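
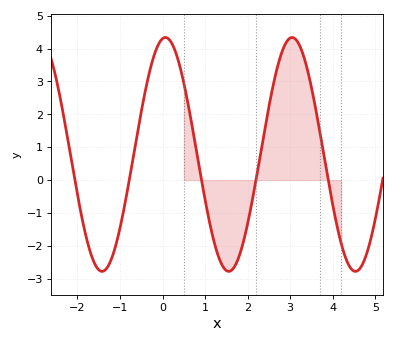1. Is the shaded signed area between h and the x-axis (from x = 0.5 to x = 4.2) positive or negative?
positive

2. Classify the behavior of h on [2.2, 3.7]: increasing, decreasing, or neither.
neither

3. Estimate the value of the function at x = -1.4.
-2.8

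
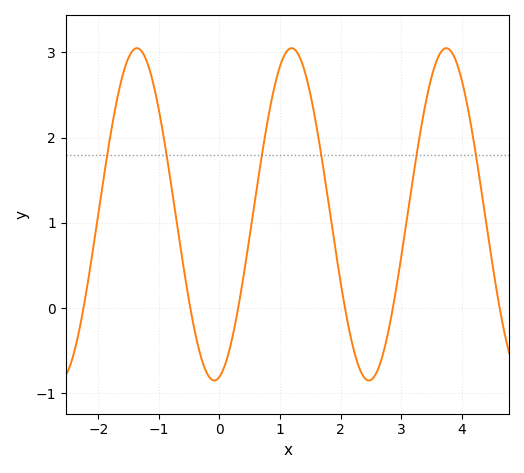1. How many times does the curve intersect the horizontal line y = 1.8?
6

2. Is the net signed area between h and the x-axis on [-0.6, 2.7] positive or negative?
positive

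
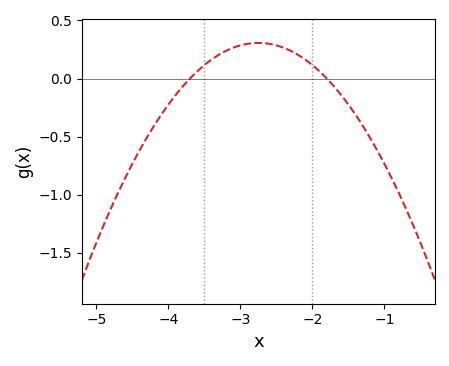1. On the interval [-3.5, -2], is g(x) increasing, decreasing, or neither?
neither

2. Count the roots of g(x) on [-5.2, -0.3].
2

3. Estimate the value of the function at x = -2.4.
0.265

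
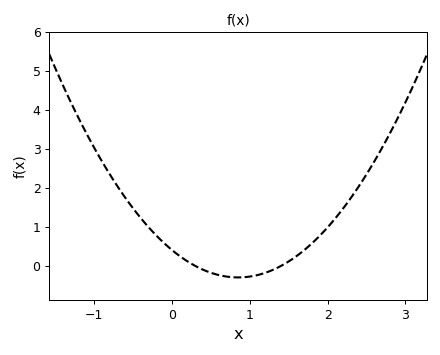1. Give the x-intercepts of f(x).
0.3, 1.4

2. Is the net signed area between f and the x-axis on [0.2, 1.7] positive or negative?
negative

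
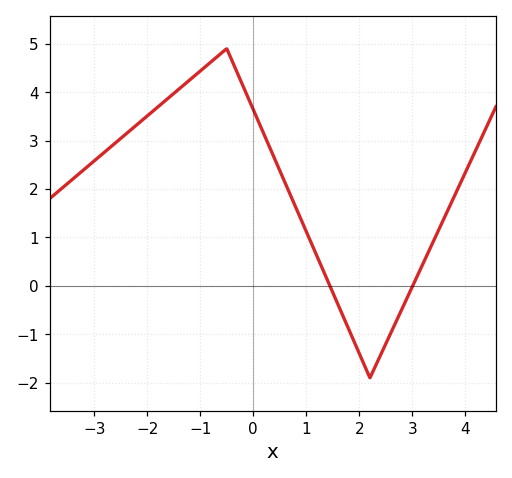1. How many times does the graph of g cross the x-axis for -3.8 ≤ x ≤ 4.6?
2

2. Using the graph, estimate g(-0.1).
3.89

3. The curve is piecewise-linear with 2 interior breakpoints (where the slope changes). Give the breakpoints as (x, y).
(-0.5, 4.9); (2.2, -1.9)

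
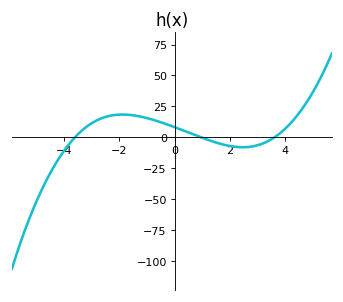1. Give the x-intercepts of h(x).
-3.6, 1, 3.6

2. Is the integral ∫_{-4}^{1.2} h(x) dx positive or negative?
positive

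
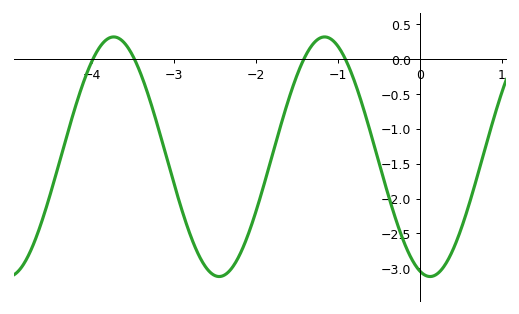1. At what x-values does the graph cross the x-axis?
-4, -3.5, -1.4, -0.9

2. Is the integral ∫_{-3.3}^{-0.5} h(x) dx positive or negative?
negative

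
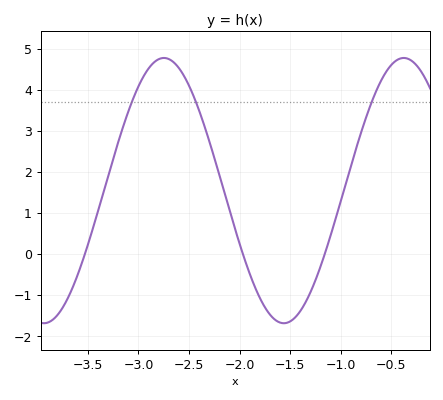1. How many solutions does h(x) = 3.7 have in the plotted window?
3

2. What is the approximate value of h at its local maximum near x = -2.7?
4.77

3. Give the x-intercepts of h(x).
-3.53, -1.97, -1.16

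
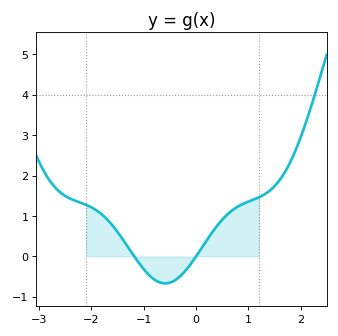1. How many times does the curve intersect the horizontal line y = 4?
1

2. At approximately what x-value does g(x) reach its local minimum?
-0.6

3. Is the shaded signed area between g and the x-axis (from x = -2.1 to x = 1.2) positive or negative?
positive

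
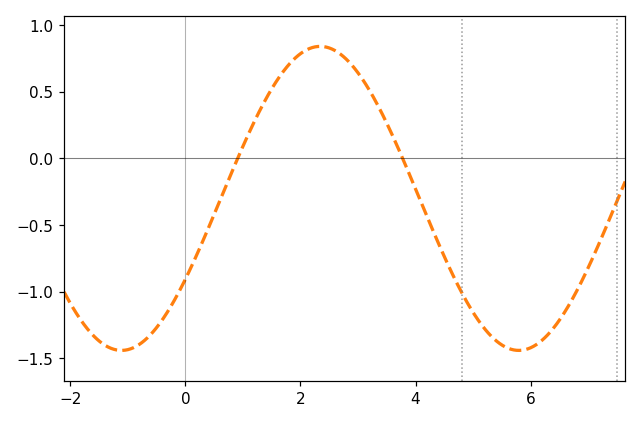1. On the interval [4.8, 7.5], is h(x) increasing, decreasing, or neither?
neither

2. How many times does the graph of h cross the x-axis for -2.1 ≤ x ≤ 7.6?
2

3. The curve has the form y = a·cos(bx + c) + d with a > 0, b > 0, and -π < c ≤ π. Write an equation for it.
y = 1.14cos(0.91x - 2.13) - 0.3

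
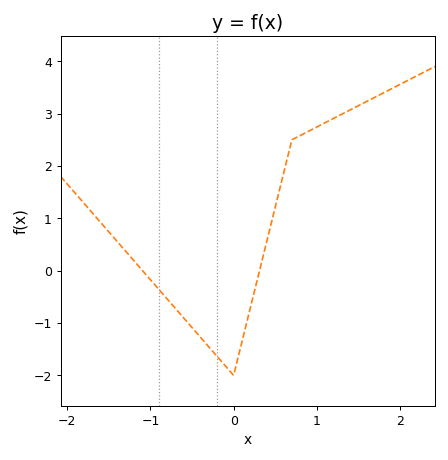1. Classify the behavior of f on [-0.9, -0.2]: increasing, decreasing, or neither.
decreasing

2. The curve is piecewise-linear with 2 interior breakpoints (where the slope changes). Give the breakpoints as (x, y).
(0, -2); (0.7, 2.5)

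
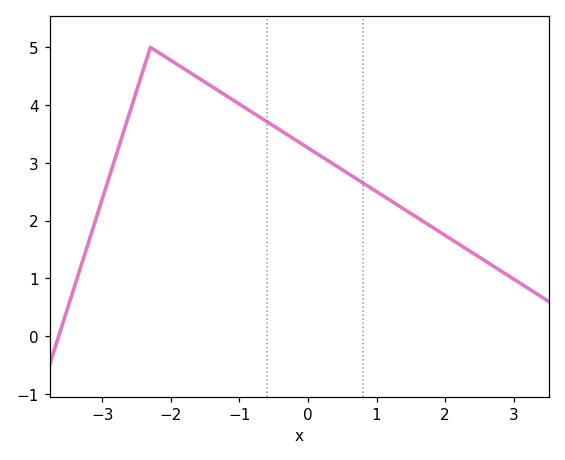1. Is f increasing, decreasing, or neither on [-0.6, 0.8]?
decreasing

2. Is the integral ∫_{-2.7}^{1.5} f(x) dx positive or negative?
positive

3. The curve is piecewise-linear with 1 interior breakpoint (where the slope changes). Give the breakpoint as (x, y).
(-2.3, 5)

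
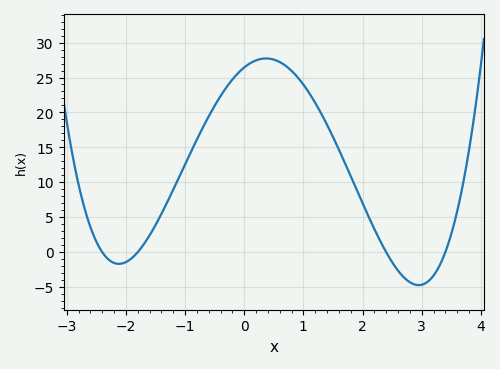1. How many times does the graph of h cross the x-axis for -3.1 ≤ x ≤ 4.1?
4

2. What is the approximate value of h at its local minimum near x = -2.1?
-1.68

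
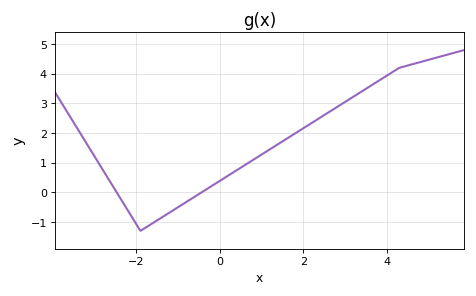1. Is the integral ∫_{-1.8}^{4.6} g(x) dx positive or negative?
positive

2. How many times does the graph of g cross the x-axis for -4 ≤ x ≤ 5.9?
2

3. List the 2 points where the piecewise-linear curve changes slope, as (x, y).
(-1.9, -1.3); (4.3, 4.2)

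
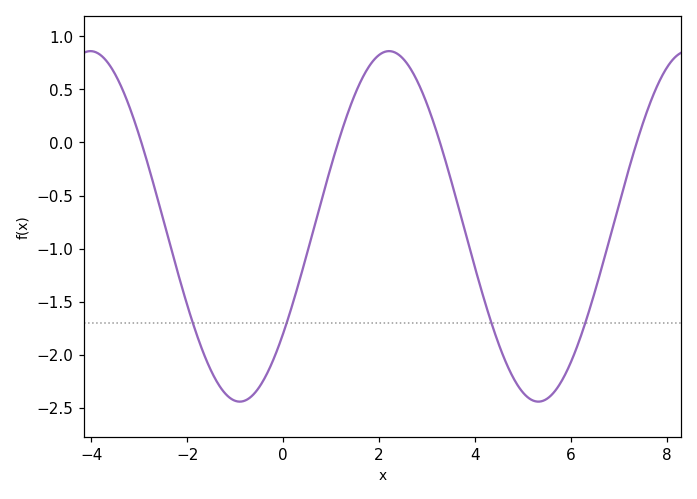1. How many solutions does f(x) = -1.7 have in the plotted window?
4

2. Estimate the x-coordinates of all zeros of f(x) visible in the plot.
-2.95, 1.15, 3.27, 7.37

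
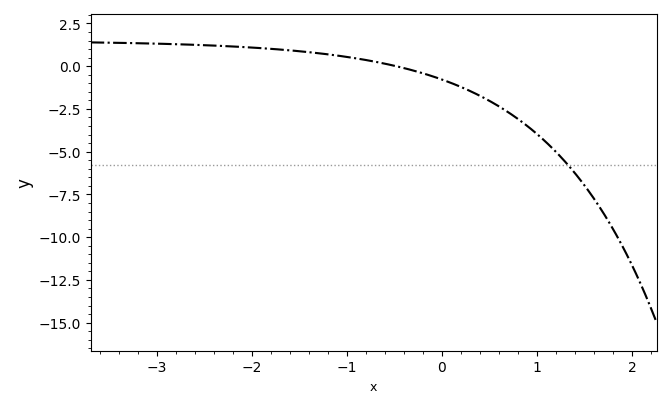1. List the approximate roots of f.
-0.481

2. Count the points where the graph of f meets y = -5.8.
1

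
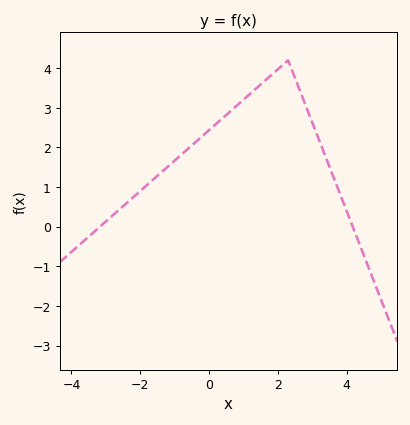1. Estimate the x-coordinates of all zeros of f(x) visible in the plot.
-3.2, 4.2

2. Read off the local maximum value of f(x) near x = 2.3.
4.2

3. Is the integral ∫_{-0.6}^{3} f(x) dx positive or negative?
positive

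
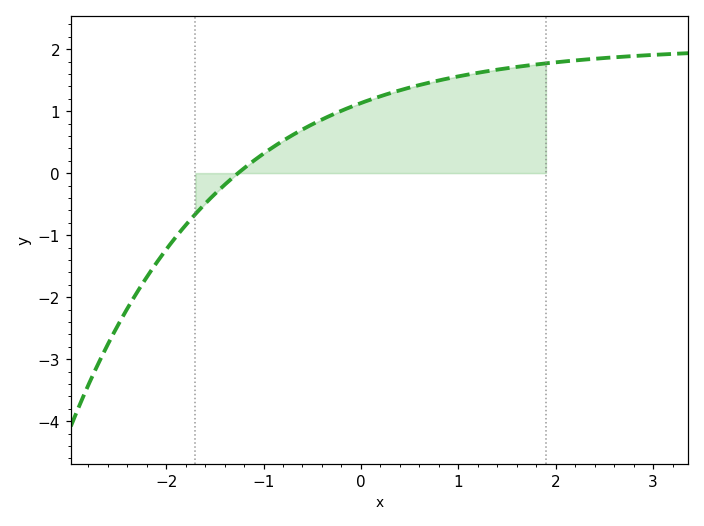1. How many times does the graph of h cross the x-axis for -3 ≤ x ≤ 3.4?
1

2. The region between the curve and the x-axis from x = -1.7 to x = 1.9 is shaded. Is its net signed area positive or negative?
positive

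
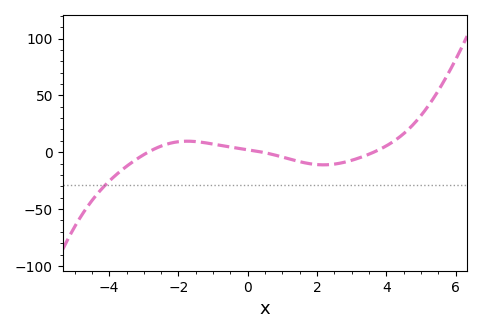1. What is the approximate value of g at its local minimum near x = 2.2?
-10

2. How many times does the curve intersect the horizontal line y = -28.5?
1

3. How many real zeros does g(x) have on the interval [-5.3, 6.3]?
3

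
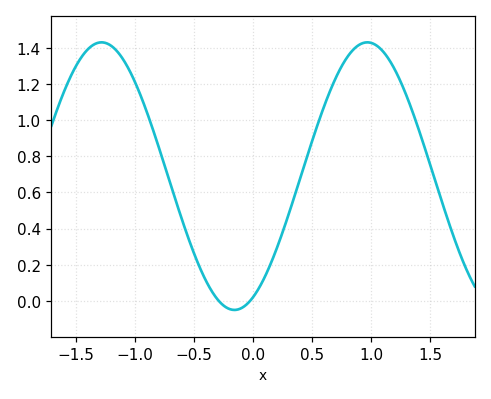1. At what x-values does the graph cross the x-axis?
-0.291, -0.025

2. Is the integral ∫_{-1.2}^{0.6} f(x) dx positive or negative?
positive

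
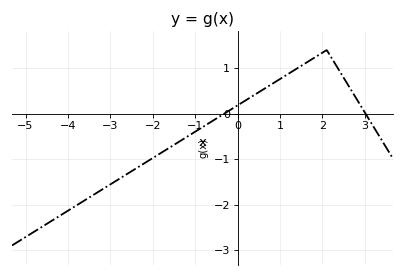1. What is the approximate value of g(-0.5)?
-0.107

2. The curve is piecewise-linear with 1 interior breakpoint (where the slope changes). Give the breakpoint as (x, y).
(2.1, 1.4)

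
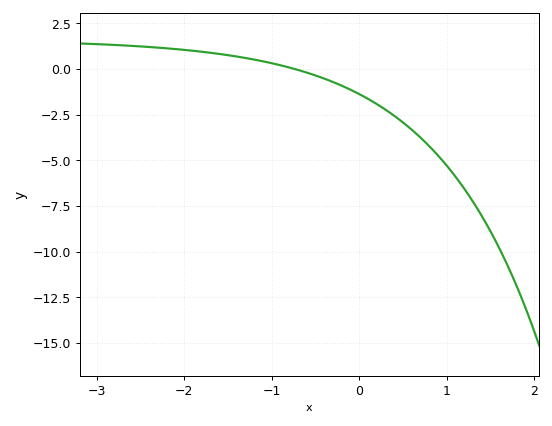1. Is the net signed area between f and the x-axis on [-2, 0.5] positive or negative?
negative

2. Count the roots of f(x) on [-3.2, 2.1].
1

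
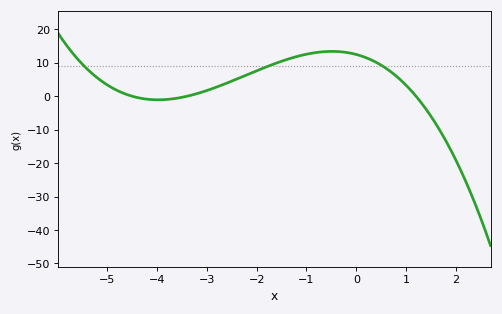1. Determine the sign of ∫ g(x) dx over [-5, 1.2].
positive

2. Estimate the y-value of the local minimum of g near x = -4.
-1.06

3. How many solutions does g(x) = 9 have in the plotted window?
3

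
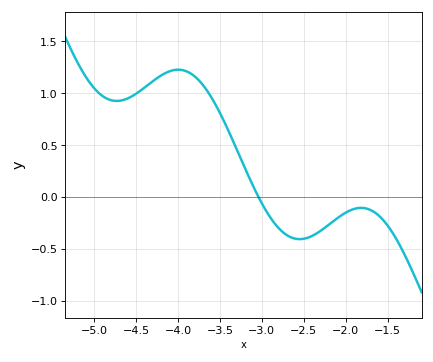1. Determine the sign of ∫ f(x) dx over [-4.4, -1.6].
positive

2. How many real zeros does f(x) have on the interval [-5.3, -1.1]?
1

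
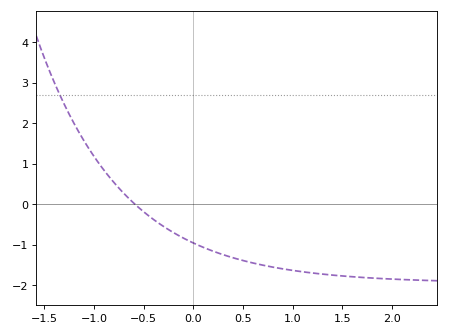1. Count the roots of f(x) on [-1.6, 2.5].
1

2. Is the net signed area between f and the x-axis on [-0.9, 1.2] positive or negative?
negative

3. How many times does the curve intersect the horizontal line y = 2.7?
1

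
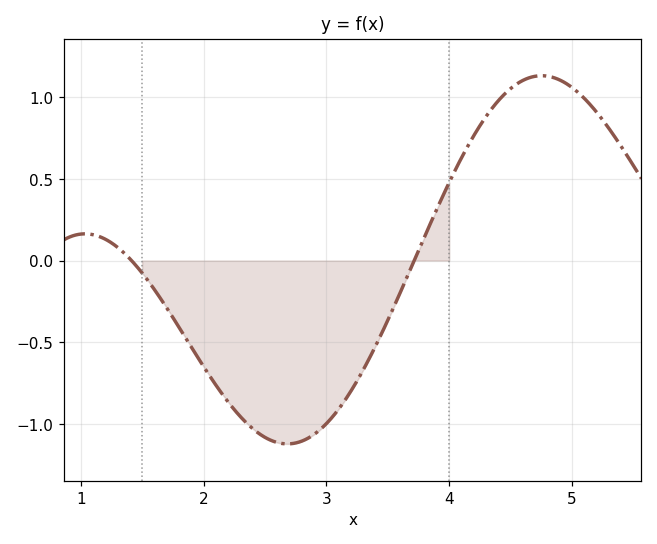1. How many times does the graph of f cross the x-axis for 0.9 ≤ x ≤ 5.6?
2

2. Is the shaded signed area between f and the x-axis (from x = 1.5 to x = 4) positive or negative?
negative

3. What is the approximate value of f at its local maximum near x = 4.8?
1.13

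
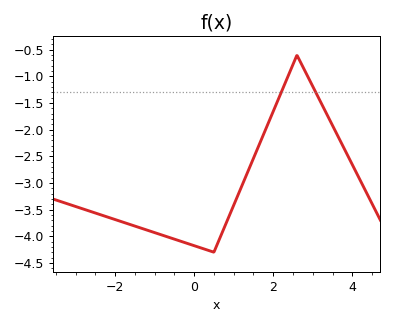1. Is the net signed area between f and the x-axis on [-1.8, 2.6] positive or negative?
negative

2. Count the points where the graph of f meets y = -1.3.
2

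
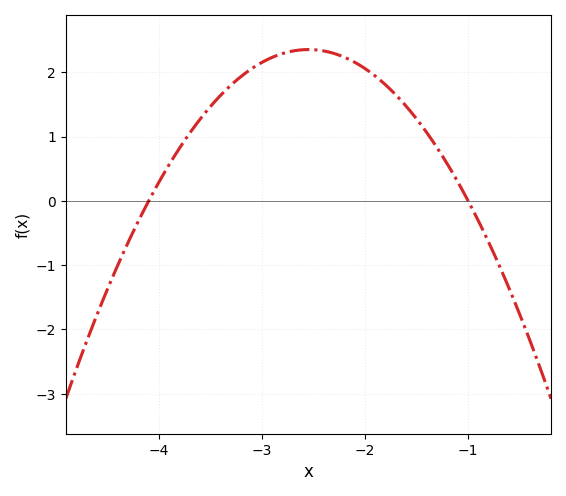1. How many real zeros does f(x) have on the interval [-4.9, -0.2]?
2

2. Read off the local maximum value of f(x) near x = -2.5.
2.4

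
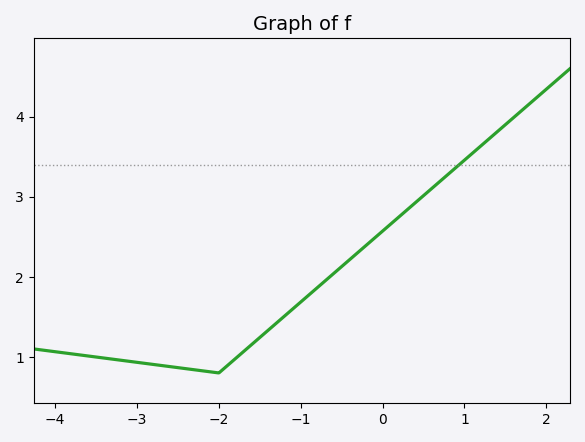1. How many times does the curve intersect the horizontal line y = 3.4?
1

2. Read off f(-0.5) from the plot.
2.1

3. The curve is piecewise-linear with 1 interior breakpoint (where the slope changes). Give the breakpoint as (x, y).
(-2, 0.8)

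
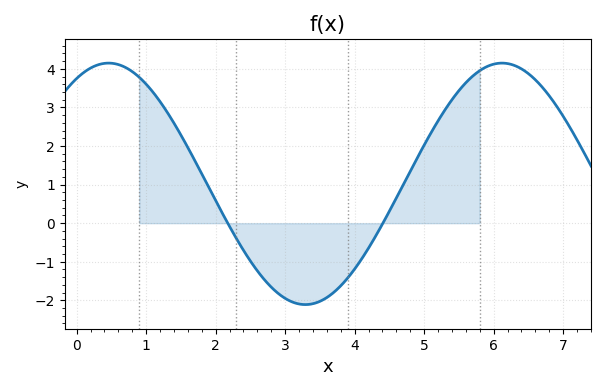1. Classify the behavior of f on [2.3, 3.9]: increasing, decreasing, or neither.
neither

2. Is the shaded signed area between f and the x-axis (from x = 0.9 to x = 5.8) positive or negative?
positive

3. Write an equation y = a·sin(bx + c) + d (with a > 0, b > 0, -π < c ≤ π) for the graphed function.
y = 3.13sin(1.11x + 1.06) + 1.02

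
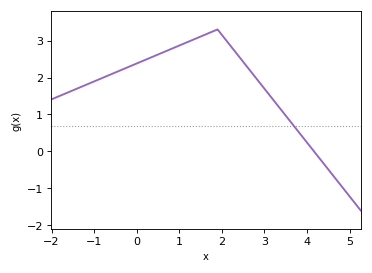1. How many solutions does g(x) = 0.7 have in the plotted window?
1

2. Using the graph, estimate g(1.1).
2.9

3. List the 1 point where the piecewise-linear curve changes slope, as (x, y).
(1.9, 3.3)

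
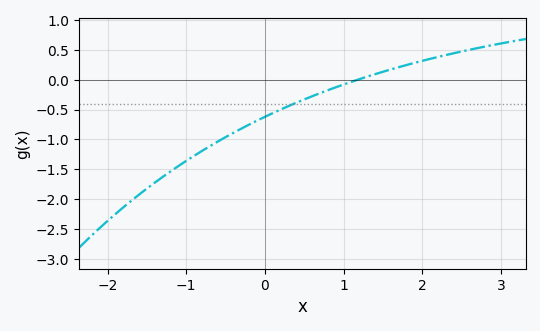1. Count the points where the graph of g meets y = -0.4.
1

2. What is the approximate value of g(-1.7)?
-2.05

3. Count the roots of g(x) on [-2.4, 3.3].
1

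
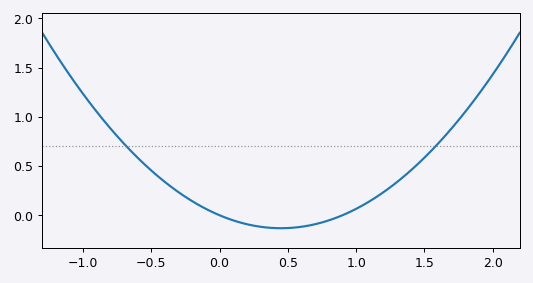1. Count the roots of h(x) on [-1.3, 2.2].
2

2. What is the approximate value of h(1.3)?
0.338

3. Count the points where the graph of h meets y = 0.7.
2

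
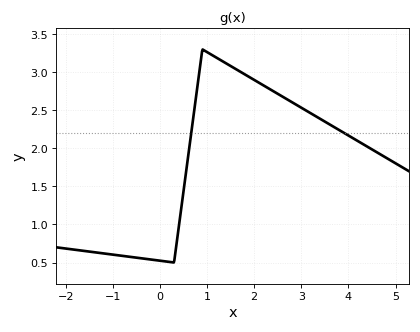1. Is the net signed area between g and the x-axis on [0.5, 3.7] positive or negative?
positive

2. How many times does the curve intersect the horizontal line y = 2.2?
2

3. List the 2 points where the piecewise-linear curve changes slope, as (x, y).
(0.3, 0.5); (0.9, 3.3)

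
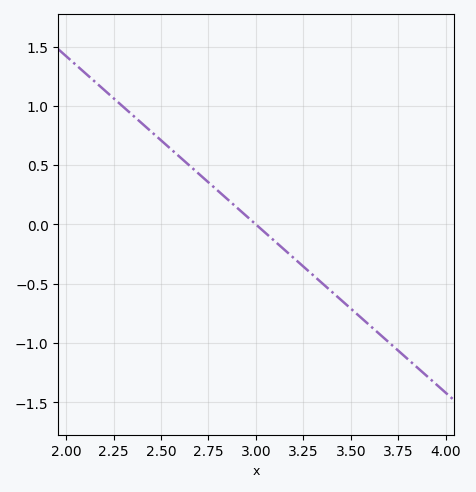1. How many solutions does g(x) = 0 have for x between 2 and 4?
1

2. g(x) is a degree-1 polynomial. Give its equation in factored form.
y = -1.42(x - 3)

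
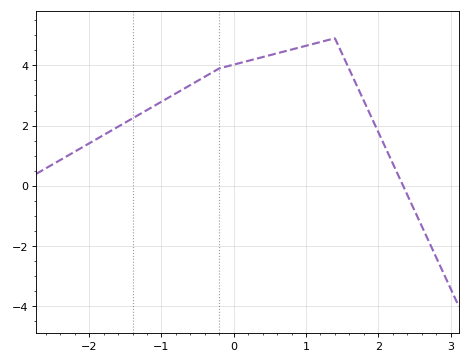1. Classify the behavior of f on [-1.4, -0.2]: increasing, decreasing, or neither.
increasing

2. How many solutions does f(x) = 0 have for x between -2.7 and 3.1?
1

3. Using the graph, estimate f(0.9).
4.59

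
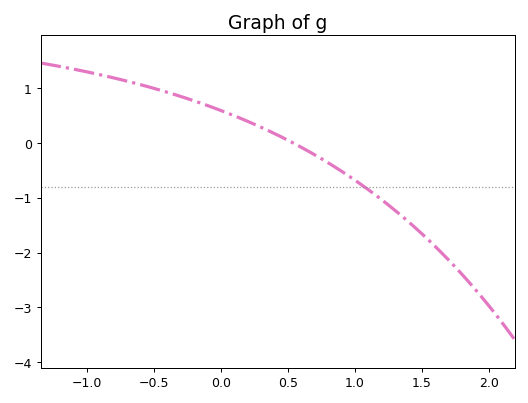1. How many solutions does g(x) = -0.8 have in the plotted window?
1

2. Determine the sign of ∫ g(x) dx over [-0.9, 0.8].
positive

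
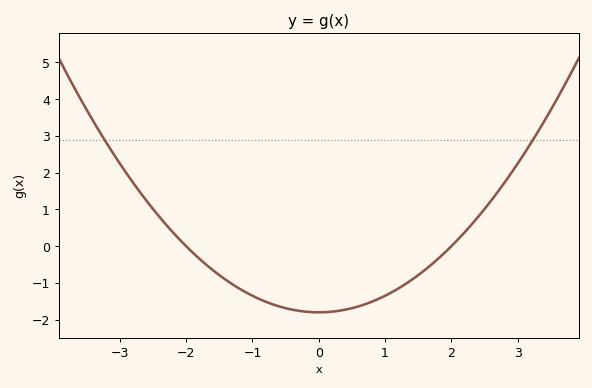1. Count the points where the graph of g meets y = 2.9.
2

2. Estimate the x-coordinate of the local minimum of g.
0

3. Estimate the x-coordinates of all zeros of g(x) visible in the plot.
-2, 2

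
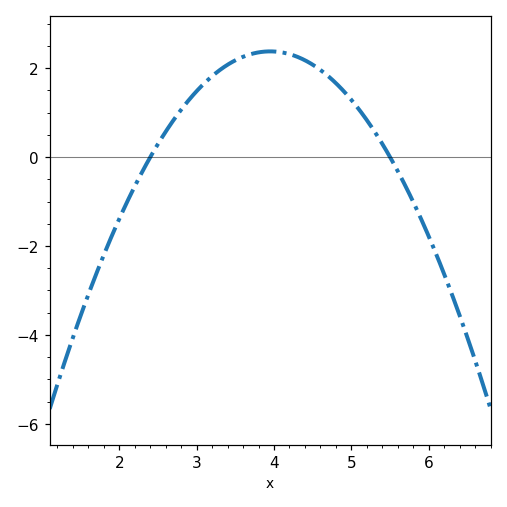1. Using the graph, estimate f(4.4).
2.2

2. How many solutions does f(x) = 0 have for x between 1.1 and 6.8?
2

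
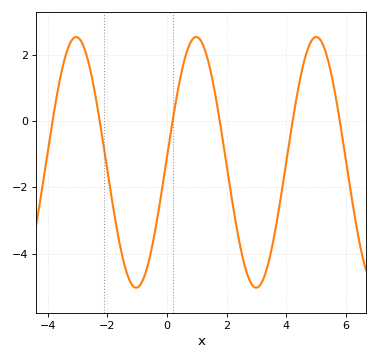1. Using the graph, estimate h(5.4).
1.85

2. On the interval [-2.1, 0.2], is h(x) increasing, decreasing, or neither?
neither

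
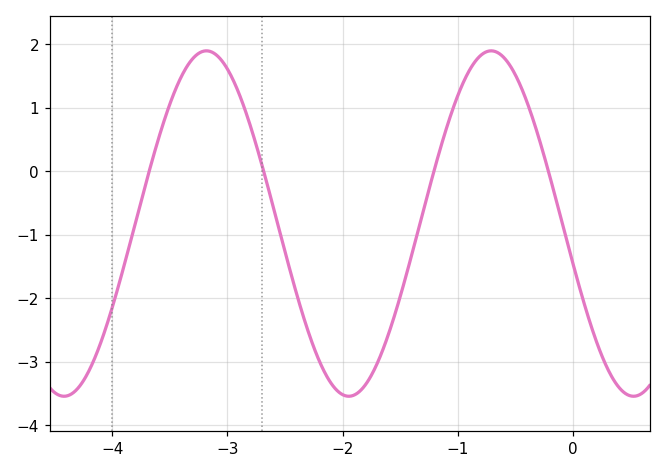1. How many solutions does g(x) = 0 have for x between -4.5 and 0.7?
4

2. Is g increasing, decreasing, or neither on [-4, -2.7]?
neither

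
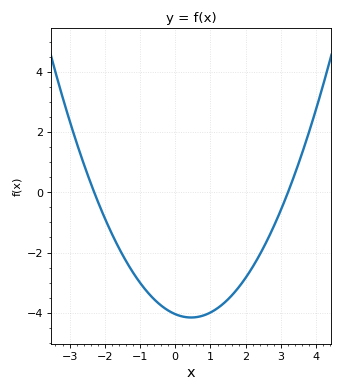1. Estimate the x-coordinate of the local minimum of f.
0.4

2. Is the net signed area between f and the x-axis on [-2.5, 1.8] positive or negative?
negative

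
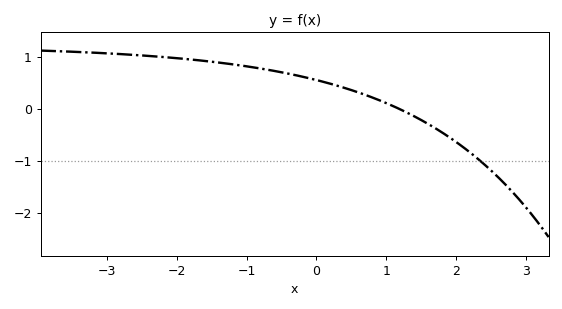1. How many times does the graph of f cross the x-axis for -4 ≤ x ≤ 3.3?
1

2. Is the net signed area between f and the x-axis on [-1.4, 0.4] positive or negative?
positive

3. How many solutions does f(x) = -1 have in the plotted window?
1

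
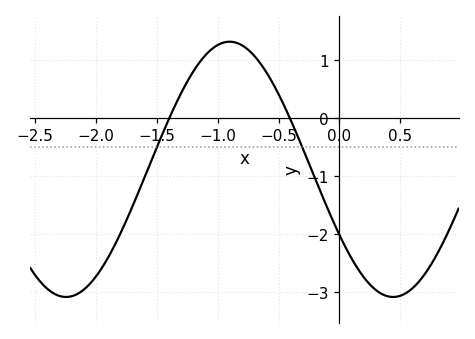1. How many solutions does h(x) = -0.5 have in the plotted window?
2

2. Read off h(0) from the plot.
-2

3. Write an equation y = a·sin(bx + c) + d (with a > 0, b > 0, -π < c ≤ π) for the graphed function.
y = 2.2sin(2.3x - 2.6) - 0.88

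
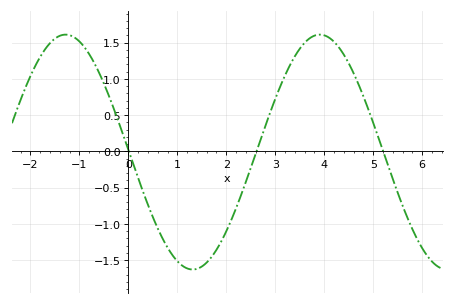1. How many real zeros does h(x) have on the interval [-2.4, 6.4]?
3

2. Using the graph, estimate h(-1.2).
1.6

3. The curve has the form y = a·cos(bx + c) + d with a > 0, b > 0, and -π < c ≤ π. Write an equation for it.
y = 1.62cos(1.21x + 1.55) - 0.01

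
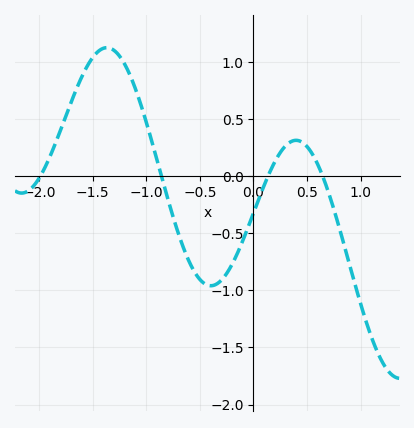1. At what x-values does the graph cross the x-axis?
-2, -0.85, 0.15, 0.65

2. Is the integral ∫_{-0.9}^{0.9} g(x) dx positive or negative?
negative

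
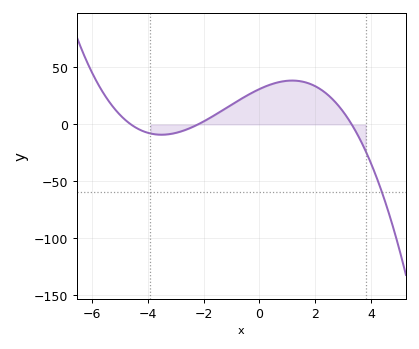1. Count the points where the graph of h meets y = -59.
1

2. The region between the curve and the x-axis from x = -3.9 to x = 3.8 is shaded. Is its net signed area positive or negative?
positive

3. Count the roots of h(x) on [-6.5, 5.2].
3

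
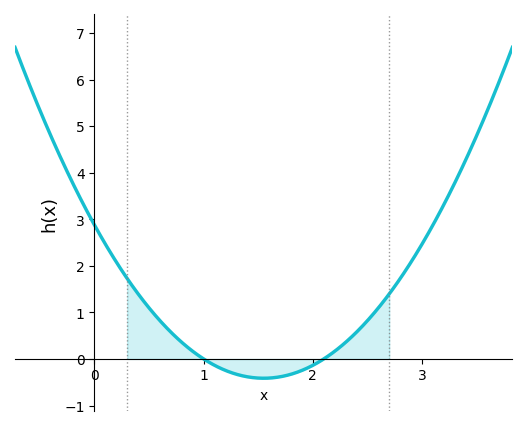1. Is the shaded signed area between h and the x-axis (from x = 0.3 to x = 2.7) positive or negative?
positive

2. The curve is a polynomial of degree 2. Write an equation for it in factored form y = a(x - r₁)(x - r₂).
y = 1.37(x - 1)(x - 2.1)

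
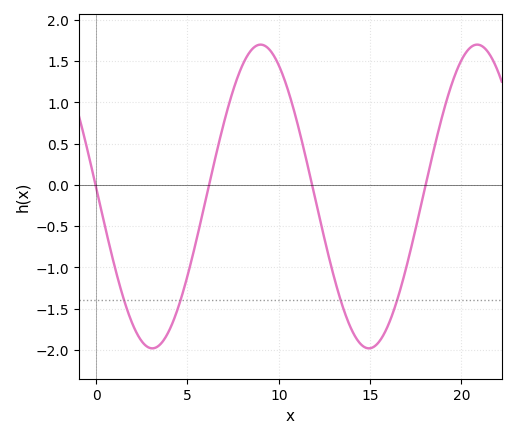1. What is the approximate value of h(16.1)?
-1.64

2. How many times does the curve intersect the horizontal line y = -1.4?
4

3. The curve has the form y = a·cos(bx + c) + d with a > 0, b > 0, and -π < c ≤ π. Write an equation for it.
y = 1.84cos(0.53x + 1.51) - 0.14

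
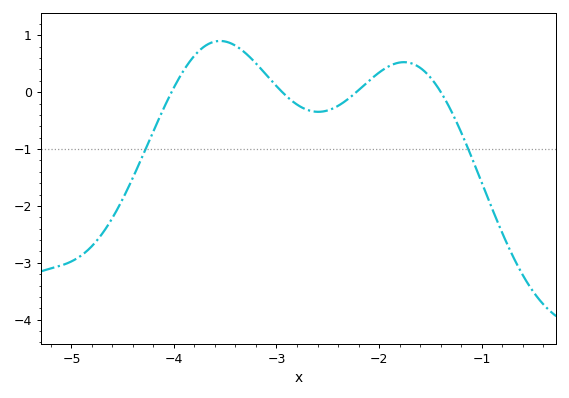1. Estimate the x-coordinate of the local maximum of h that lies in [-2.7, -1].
-1.76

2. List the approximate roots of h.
-4.02, -2.94, -2.22, -1.4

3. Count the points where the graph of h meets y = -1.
2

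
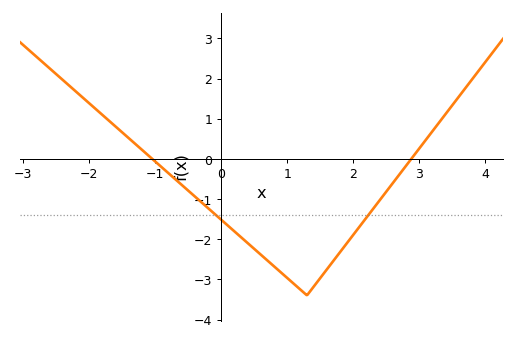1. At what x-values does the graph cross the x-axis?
-1, 2.9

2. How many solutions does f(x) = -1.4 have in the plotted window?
2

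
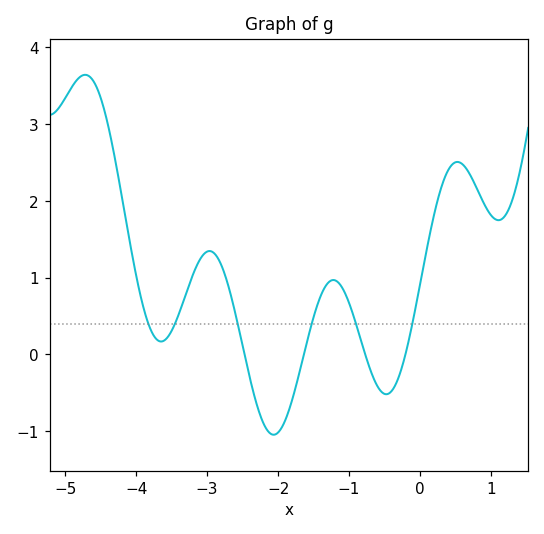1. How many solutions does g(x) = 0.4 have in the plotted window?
6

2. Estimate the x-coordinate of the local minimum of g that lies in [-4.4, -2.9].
-3.65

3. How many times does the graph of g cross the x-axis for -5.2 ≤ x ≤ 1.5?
4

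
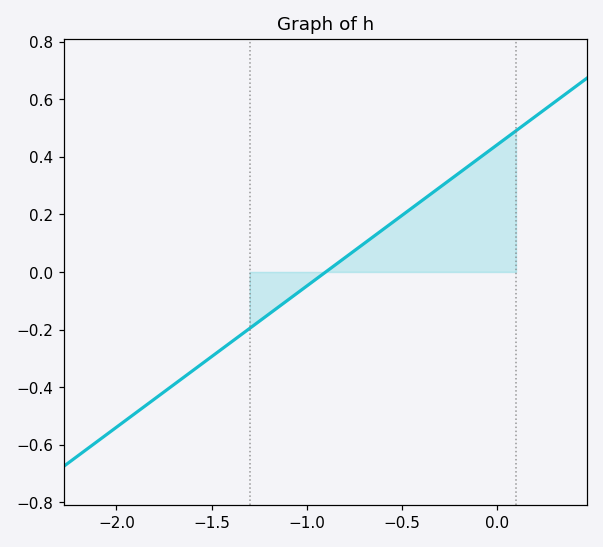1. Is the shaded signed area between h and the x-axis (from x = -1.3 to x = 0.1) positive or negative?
positive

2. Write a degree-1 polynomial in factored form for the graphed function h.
y = 0.49(x + 0.9)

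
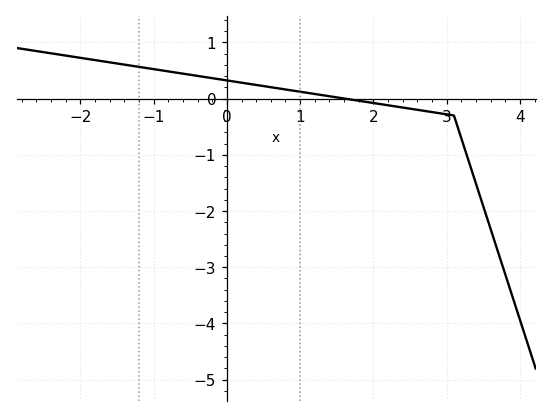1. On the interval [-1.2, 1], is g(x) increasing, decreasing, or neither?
decreasing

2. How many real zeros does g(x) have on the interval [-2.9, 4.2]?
1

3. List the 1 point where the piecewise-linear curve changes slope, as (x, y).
(3.1, -0.3)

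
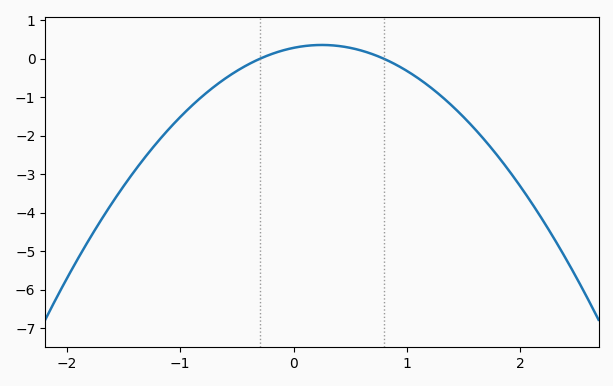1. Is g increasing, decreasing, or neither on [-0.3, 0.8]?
neither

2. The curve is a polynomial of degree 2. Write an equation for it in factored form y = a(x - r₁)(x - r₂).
y = -1.2(x + 0.3)(x - 0.8)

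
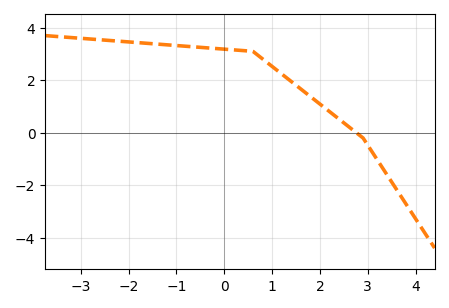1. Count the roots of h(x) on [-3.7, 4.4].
1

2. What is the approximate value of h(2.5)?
0.4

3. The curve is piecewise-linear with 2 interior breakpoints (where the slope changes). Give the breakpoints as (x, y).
(0.6, 3.1); (2.9, -0.2)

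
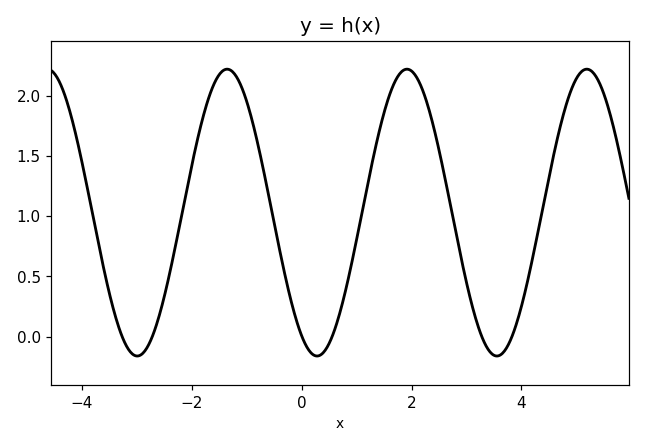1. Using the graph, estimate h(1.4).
1.7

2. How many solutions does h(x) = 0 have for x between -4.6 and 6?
6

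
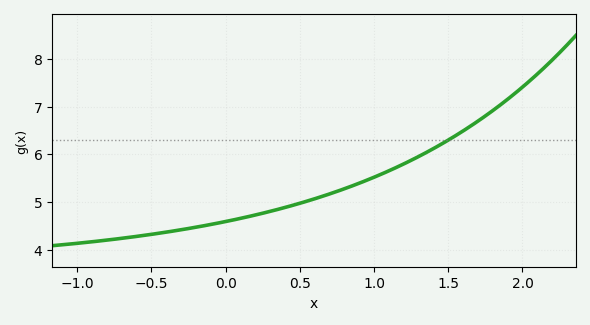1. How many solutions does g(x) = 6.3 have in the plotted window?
1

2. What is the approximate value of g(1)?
5.52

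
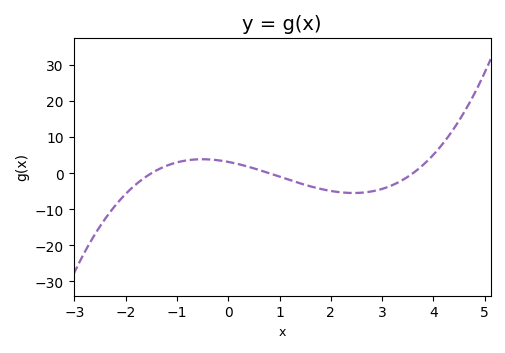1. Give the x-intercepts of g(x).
-1.4, 0.8, 3.6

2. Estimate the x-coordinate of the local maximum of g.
-0.6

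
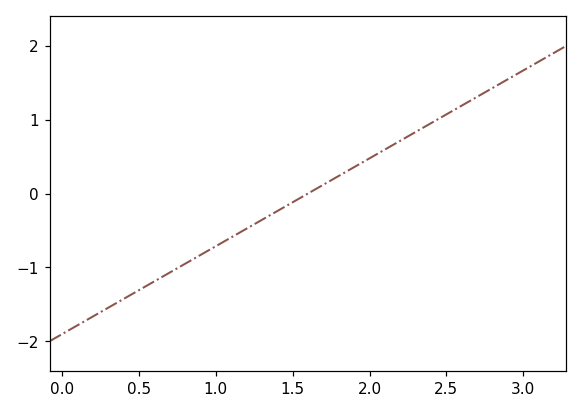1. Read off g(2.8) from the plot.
1.4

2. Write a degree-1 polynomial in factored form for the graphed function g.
y = 1.19(x - 1.6)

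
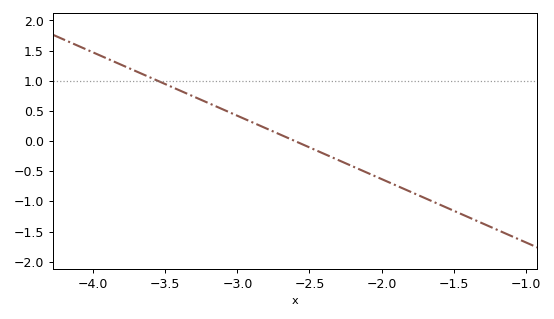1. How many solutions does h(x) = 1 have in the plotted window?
1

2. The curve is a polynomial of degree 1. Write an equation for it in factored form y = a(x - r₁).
y = -1.05(x + 2.6)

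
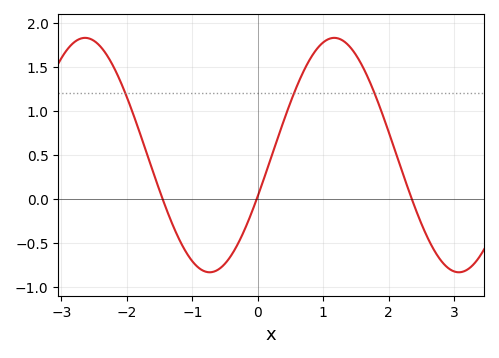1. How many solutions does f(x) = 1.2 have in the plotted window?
3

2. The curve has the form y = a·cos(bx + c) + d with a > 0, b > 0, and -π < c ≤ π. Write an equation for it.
y = 1.33cos(1.6x - 1.9) + 0.5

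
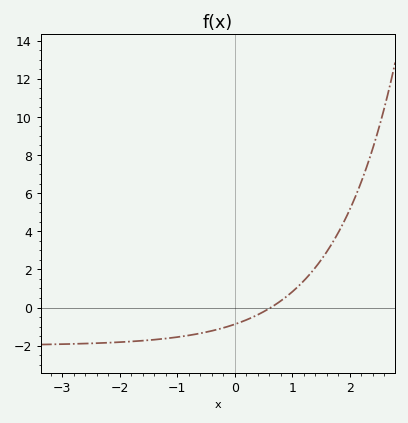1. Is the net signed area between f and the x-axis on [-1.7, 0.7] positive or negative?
negative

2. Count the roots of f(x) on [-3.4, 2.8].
1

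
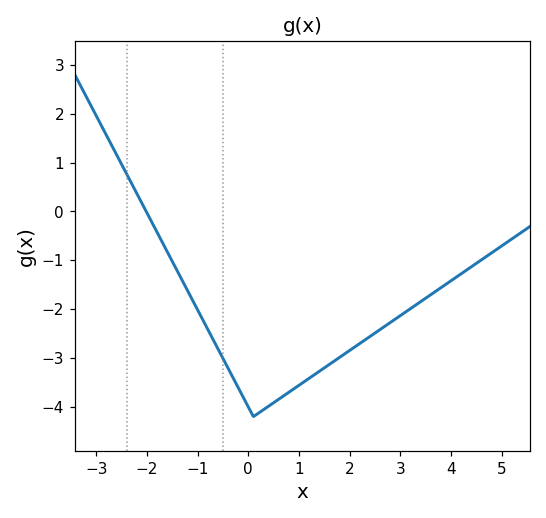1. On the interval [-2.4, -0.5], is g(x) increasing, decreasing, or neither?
decreasing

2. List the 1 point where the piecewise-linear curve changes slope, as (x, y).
(0.1, -4.2)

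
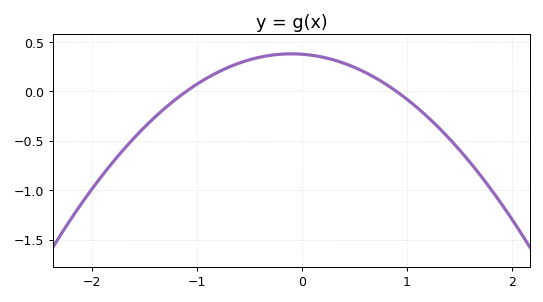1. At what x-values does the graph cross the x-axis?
-1.1, 0.9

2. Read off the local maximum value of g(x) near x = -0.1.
0.4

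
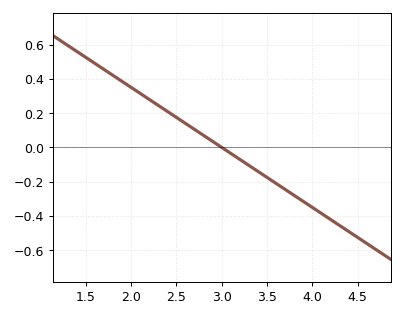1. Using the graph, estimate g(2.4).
0.21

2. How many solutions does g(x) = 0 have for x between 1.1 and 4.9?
1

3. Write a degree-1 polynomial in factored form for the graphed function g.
y = -0.35(x - 3)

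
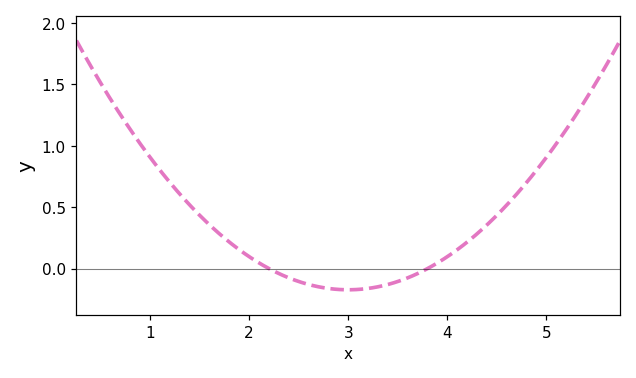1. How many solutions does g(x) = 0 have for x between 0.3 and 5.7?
2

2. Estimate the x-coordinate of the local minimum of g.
3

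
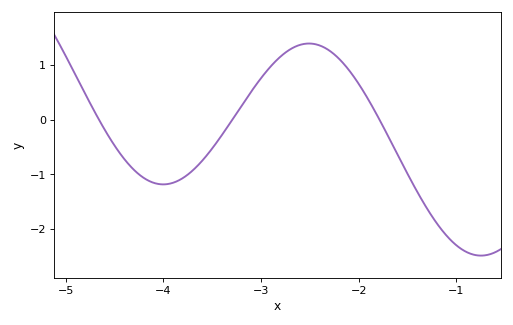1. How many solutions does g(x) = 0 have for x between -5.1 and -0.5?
3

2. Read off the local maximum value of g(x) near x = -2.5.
1.39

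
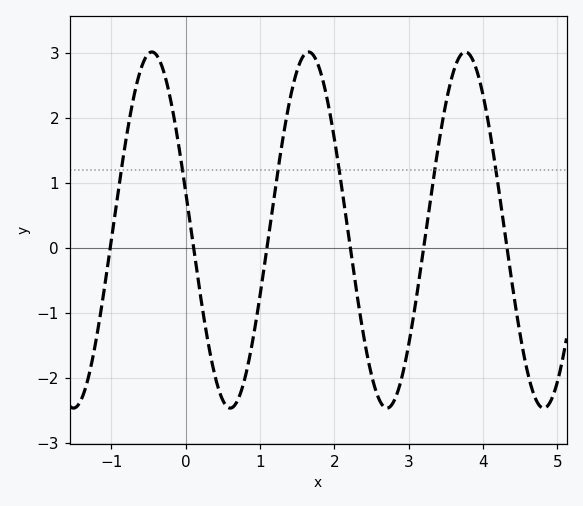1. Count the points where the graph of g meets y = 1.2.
6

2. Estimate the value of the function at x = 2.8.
-2.36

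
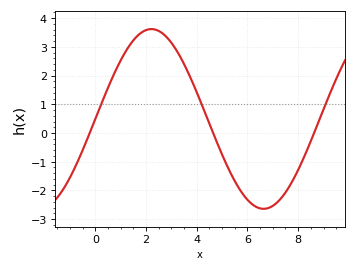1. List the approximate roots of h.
-0.2, 4.6, 8.6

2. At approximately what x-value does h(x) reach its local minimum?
6.6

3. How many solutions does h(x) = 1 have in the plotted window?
3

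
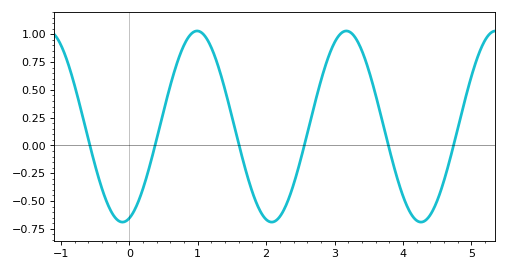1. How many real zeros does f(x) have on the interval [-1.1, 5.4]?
6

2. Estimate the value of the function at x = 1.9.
-0.58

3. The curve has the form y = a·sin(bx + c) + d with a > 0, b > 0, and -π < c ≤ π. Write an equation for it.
y = 0.86sin(2.9x - 1.3) + 0.17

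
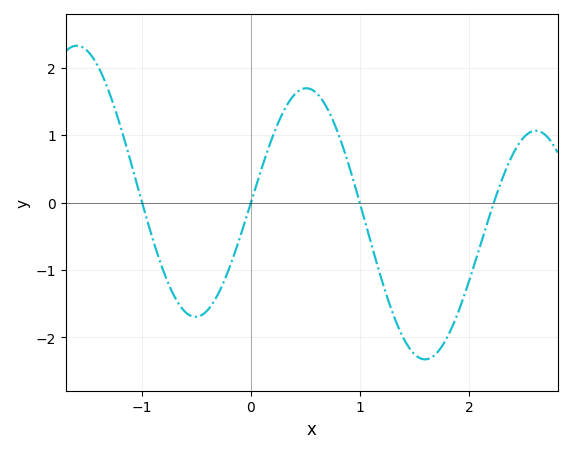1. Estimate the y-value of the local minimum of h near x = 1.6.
-2.3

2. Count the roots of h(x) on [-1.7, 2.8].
4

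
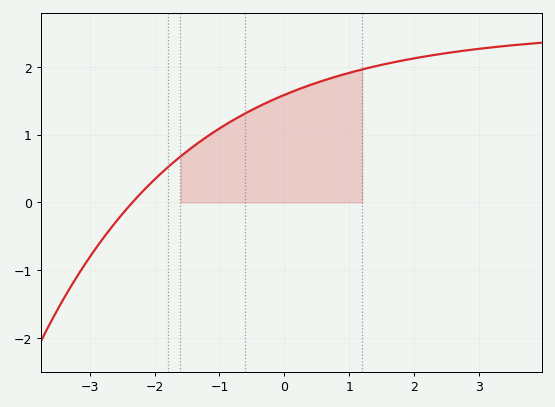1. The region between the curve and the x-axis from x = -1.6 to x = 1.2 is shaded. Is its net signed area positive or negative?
positive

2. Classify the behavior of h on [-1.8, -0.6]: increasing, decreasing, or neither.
increasing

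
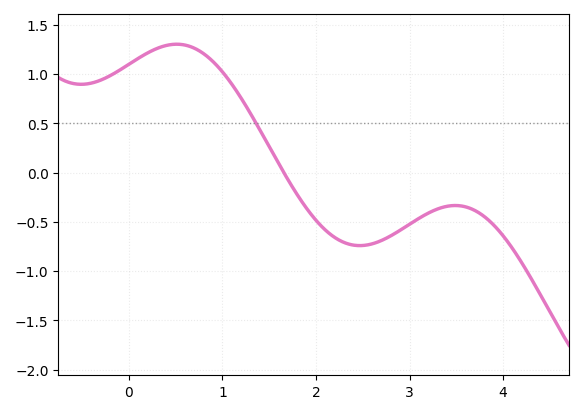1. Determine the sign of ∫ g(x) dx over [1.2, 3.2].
negative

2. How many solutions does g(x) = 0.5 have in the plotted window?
1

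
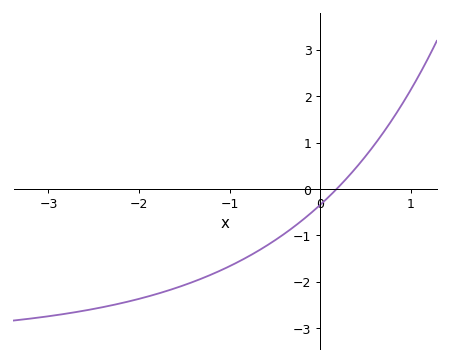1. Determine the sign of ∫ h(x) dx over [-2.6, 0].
negative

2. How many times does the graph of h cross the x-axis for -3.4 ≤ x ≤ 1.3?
1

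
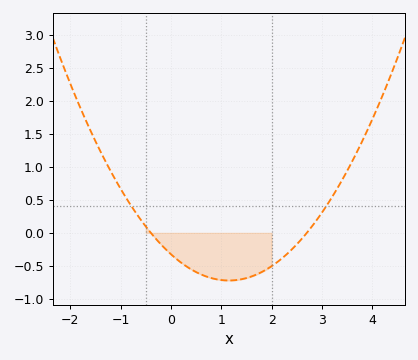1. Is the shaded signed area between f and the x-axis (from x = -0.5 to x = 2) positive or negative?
negative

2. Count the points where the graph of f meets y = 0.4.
2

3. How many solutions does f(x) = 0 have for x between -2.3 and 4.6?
2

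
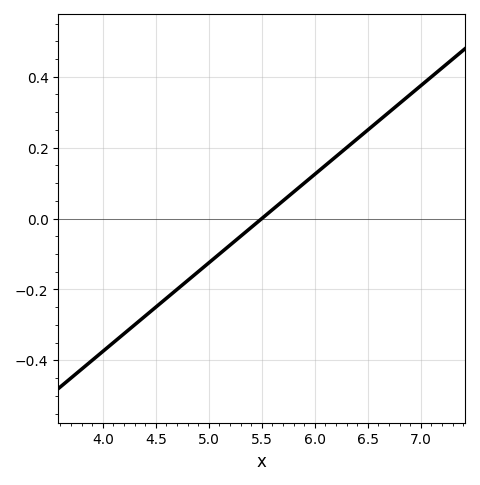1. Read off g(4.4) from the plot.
-0.28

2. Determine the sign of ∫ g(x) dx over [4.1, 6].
negative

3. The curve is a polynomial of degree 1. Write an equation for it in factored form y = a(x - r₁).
y = 0.25(x - 5.5)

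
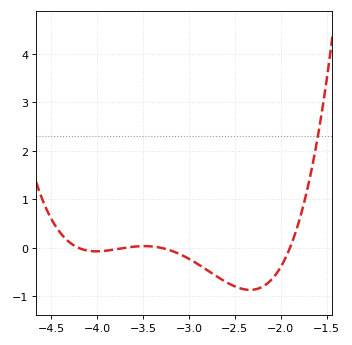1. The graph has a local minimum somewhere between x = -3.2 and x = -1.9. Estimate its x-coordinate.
-2.33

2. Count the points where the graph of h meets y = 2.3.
1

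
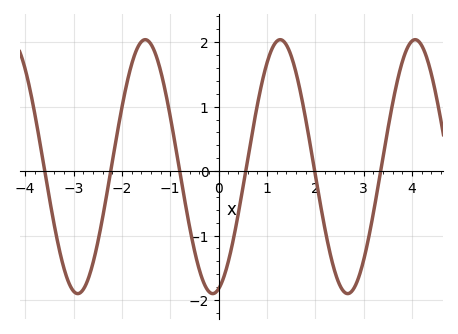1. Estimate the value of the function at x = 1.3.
2.04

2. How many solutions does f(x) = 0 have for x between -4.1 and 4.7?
6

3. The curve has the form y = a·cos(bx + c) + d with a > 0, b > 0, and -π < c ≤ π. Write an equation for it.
y = 1.97cos(2.25x - 2.87) + 0.07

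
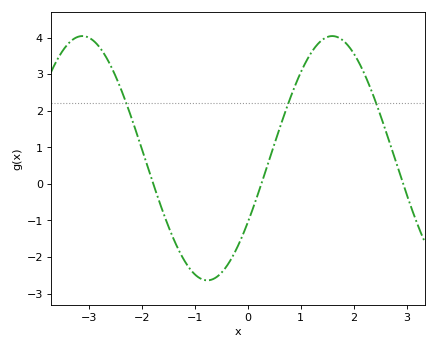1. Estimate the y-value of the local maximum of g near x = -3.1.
4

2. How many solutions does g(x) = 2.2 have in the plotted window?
3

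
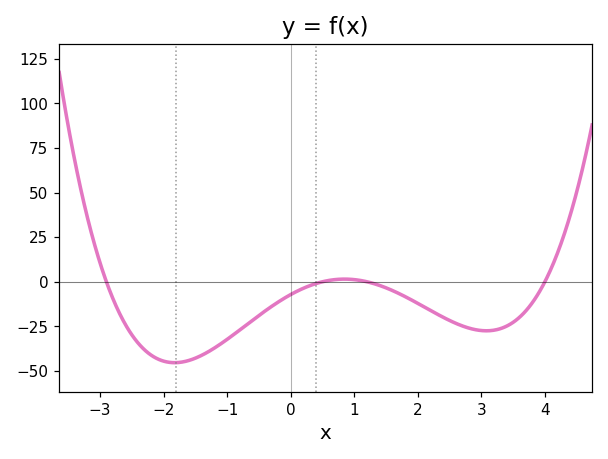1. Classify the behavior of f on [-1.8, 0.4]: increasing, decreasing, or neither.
increasing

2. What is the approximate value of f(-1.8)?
-45.3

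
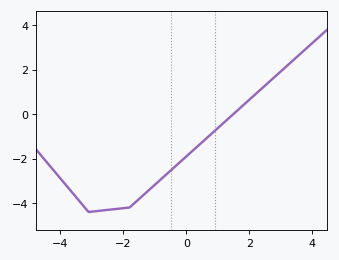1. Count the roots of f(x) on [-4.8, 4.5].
1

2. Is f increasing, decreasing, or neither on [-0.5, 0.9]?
increasing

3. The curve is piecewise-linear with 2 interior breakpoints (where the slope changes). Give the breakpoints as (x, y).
(-3.1, -4.4); (-1.8, -4.2)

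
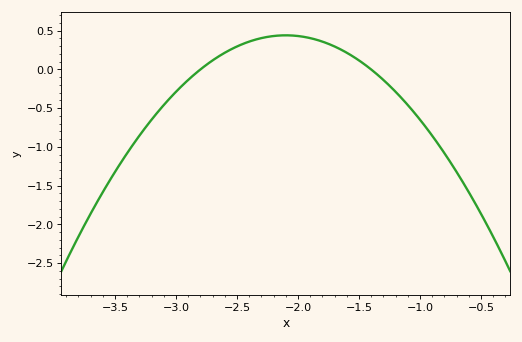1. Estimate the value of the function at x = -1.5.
0.1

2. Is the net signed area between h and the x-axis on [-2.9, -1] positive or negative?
positive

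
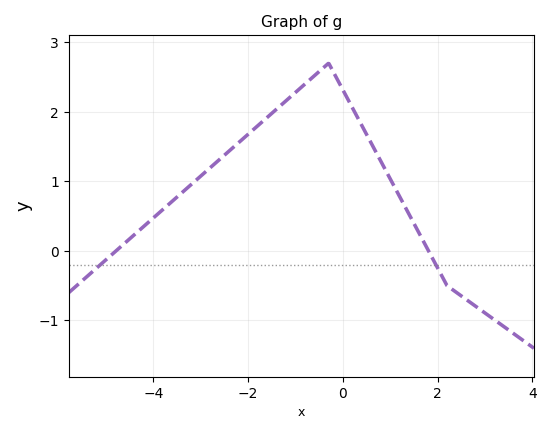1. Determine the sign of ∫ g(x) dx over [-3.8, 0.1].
positive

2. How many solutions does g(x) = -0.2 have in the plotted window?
2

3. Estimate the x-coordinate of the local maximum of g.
-0.4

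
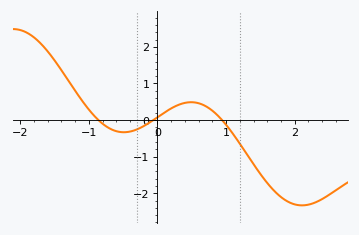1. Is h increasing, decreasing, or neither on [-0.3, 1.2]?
neither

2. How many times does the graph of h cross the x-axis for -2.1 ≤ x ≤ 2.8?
3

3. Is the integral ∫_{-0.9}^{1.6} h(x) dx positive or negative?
negative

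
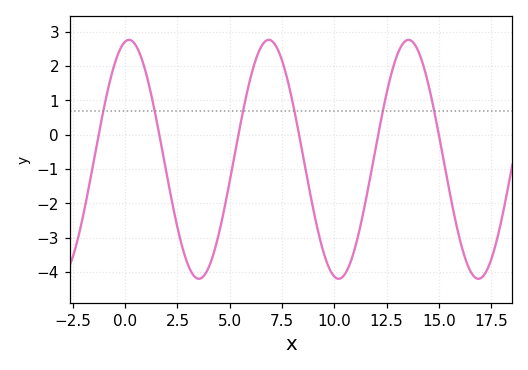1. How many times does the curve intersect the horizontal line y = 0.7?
6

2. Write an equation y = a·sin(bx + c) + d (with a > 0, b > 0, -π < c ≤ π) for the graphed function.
y = 3.48sin(0.94x + 1.4) - 0.72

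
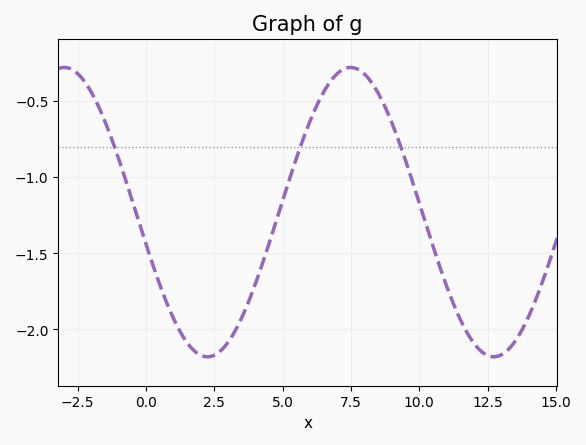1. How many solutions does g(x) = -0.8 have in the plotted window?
3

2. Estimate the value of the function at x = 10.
-1.15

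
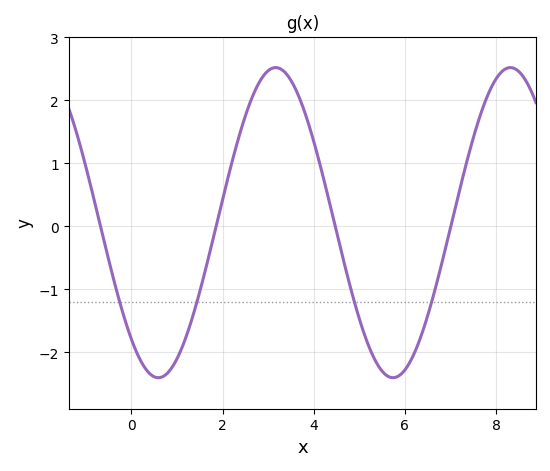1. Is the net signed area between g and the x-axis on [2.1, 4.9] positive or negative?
positive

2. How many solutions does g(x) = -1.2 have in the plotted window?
4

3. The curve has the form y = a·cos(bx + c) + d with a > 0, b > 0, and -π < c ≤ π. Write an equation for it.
y = 2.46cos(1.2x + 2.4) + 0.06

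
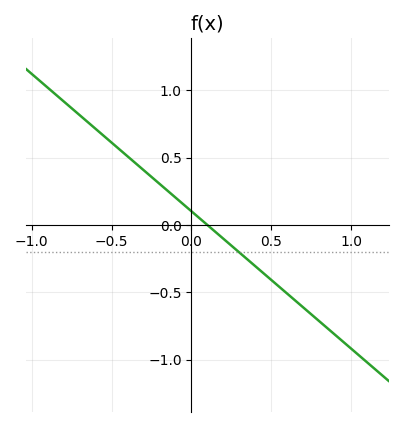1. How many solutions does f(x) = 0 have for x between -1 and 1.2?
1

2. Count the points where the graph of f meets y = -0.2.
1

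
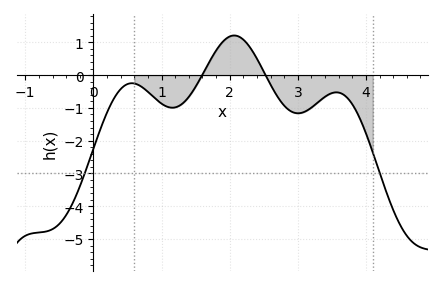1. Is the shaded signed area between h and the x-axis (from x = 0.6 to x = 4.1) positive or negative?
negative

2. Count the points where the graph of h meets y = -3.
2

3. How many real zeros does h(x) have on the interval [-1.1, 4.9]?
2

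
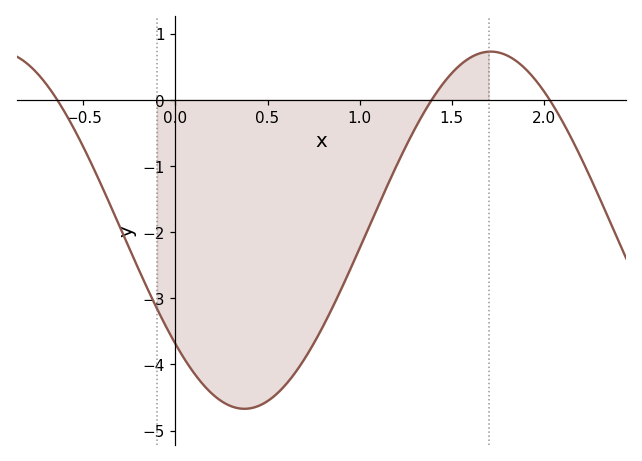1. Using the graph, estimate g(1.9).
0.469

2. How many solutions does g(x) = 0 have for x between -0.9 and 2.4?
3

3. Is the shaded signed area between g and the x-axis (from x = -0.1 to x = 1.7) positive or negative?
negative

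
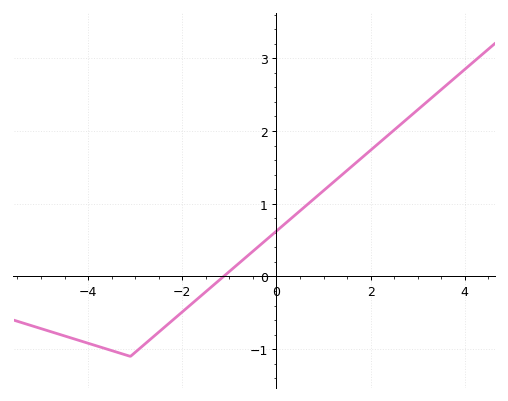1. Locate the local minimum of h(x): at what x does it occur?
-3.2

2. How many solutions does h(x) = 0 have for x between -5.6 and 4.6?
1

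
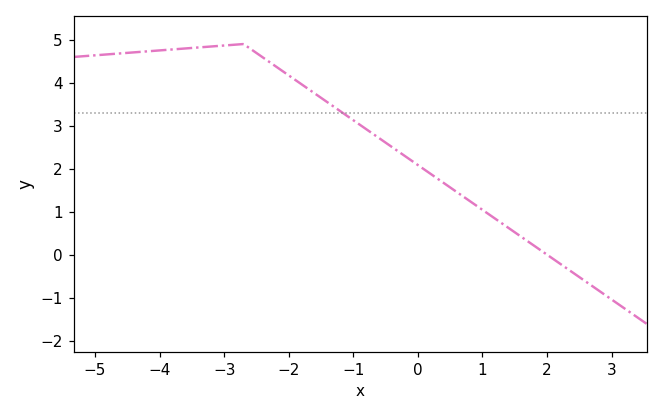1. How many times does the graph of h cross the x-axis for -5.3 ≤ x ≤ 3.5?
1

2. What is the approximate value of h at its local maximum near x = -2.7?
4.9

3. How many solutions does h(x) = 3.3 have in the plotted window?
1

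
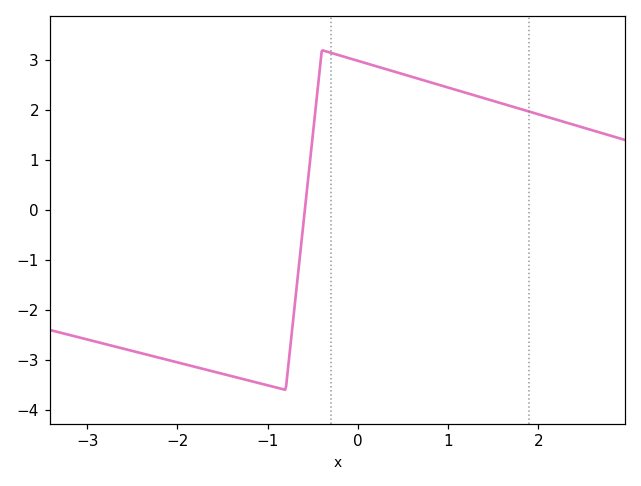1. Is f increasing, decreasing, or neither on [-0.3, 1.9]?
decreasing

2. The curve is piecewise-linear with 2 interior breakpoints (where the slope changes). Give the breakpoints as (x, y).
(-0.8, -3.6); (-0.4, 3.2)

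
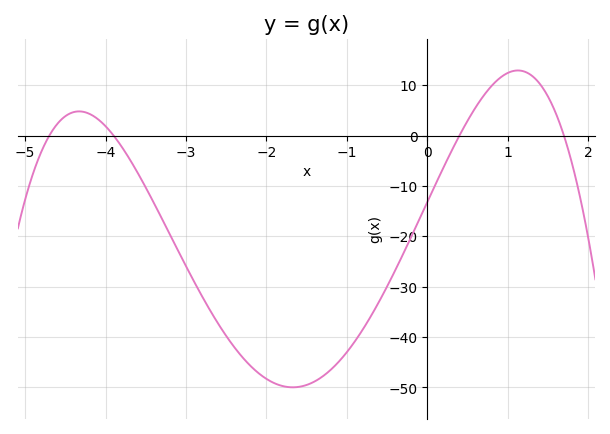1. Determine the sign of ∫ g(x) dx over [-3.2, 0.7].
negative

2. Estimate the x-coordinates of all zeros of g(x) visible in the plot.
-4.7, -3.9, 0.4, 1.7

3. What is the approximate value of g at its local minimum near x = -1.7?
-50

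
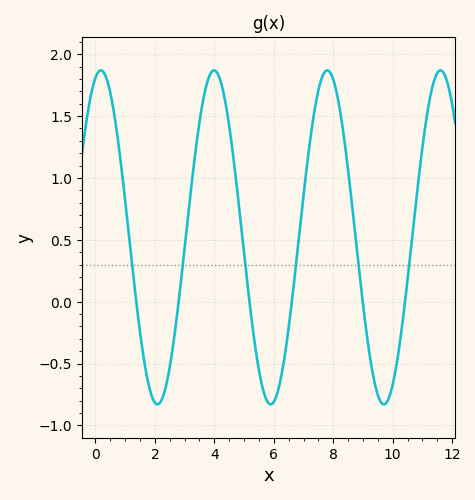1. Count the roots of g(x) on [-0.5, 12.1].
6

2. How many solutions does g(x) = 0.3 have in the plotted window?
6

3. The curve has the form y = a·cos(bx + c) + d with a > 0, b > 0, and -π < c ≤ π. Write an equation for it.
y = 1.35cos(1.6x - 0.3) + 0.52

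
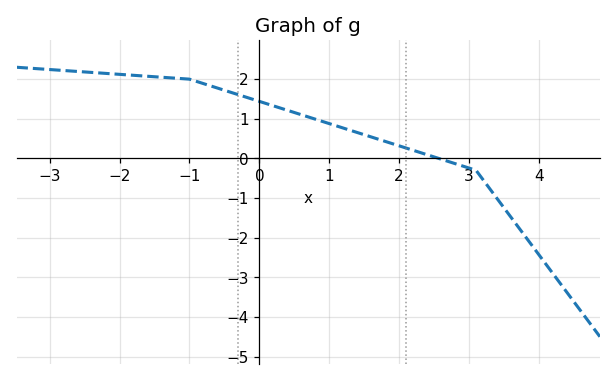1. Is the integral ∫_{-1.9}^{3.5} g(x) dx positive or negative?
positive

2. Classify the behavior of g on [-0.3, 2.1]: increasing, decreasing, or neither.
decreasing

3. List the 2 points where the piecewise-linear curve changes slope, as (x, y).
(-1, 2); (3.1, -0.3)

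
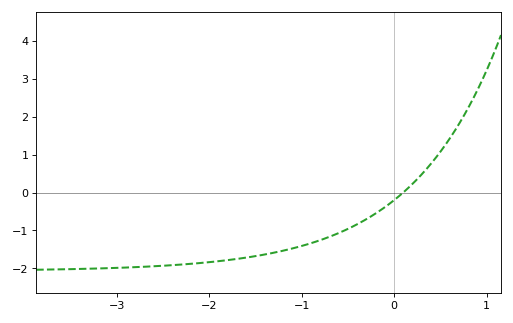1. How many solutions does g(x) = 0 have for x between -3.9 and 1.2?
1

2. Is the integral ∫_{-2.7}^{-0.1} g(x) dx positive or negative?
negative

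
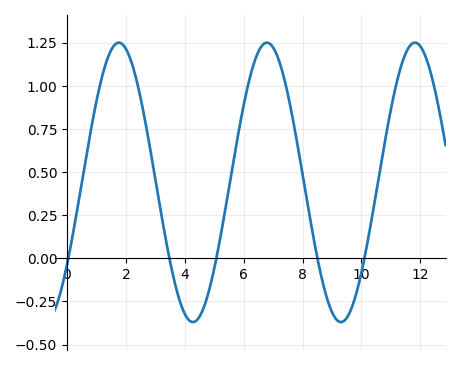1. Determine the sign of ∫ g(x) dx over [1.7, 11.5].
positive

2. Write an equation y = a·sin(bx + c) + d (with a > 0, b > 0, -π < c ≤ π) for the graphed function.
y = 0.81sin(1.25x - 0.632) + 0.44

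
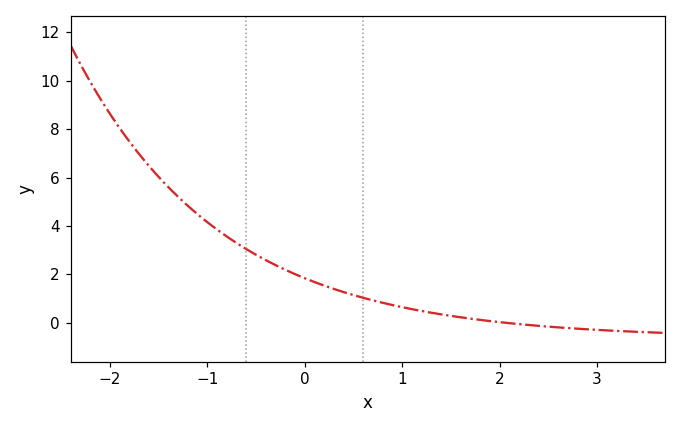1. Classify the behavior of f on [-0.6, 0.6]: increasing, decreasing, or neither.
decreasing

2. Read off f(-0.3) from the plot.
2.38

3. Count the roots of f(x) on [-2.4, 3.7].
1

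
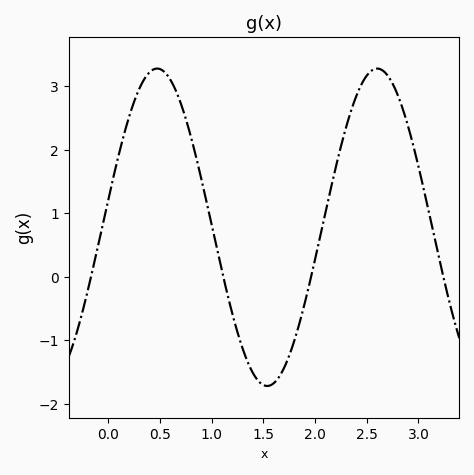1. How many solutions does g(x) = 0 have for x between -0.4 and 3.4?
4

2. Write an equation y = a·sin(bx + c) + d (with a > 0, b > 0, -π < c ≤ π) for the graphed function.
y = 2.5sin(2.95x + 0.18) + 0.78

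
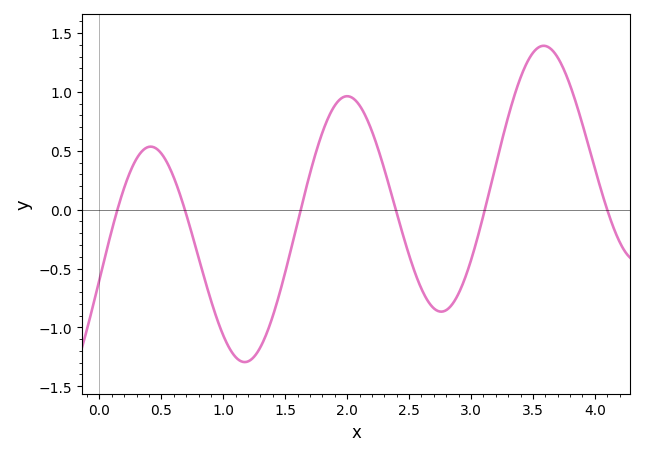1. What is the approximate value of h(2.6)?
-0.672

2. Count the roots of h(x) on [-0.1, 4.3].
6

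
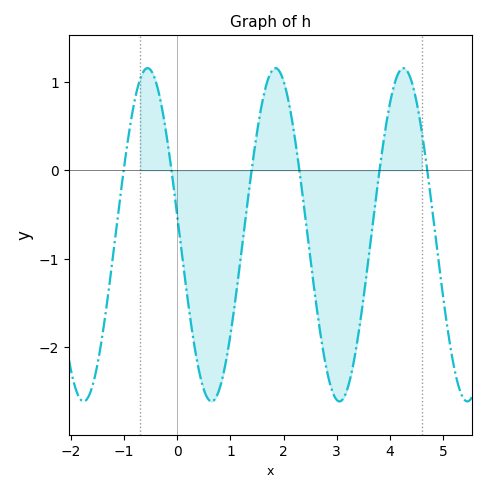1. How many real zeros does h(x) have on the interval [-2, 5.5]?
6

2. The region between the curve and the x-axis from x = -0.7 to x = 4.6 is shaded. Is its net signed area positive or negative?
negative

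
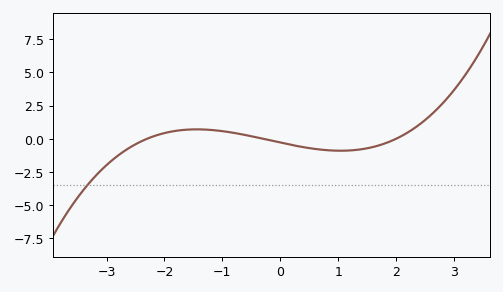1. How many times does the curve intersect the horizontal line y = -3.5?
1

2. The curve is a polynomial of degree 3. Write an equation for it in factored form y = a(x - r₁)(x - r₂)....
y = 0.21(x + 2.3)(x + 0.3)(x - 2)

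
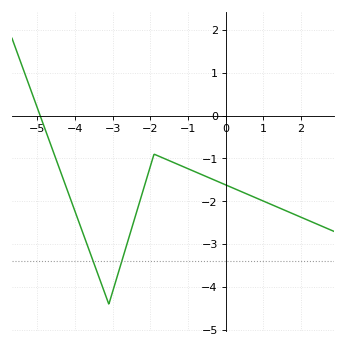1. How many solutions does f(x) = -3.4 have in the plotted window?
2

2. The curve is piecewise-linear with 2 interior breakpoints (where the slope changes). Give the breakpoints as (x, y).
(-3.1, -4.4); (-1.9, -0.9)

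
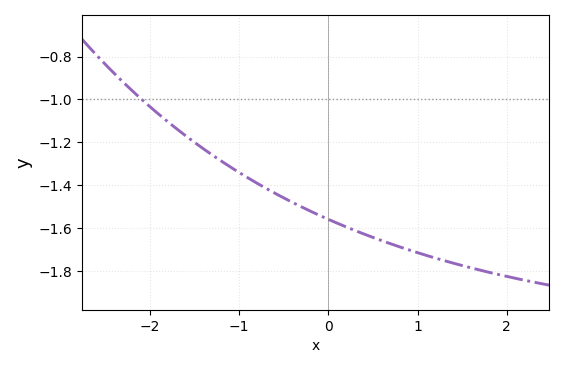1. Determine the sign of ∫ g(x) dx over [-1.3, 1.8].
negative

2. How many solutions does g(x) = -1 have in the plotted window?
1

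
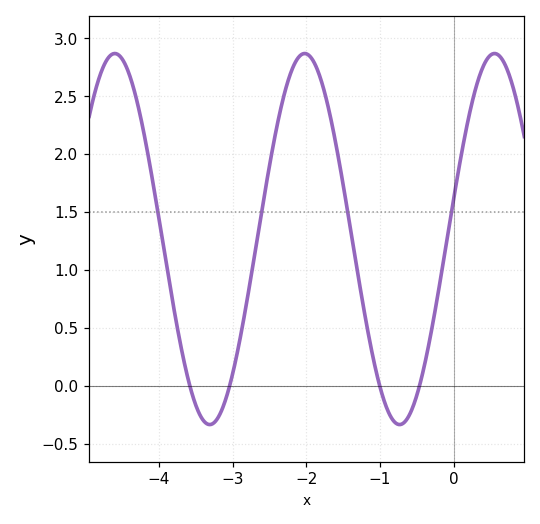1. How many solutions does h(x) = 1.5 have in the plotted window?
4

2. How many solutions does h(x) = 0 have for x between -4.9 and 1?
4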